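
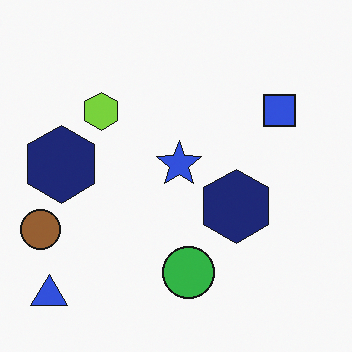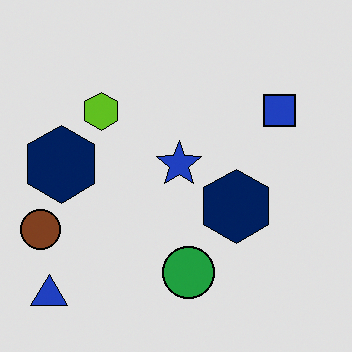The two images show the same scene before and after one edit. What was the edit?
It was posterized to a reduced palette.

Each flat color has snapped to a coarser quantized level — most visibly, the near-white background has dropped to a flat grey.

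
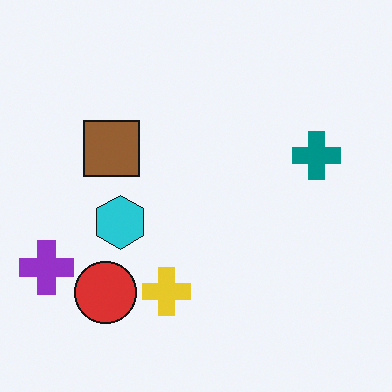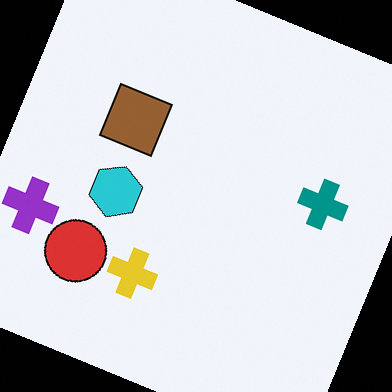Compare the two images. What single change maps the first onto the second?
Rotated clockwise by a clearly visible amount.

Every shape is tilted by the same angle and the image corners show triangular fill wedges — a whole-image rotation by a non-right angle.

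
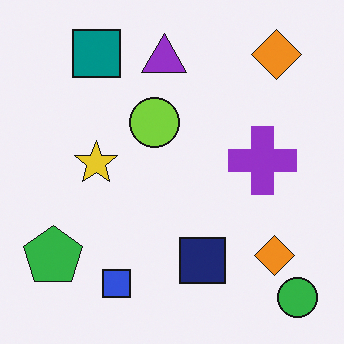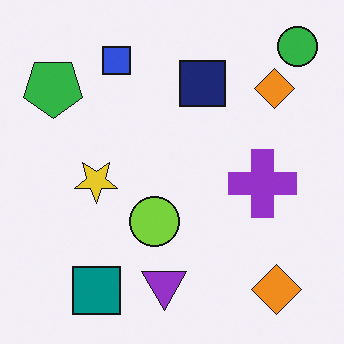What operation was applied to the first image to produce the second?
The transformation is: flipped vertically (top ↔ bottom).

The green circle is in the bottom-right of the first image and the top-right of the second — shapes on opposite sides of the horizontal midline have swapped in a mirror flip.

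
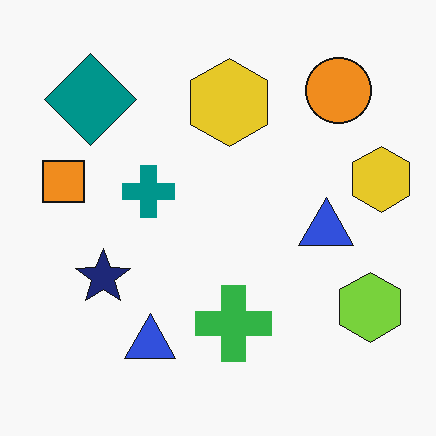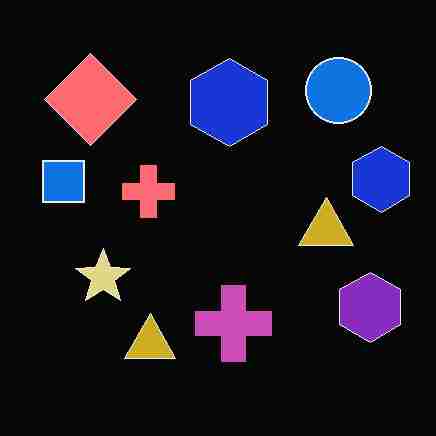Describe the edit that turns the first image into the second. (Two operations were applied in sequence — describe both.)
This is the original image degraded with heavy JPEG compression, then color-inverted (negative).

Blocky 8×8 compression artifacts appear around shape edges and the flat background shows ringing — characteristic JPEG degradation. The light background has become dark and every shape's color is its complement — a photographic negative.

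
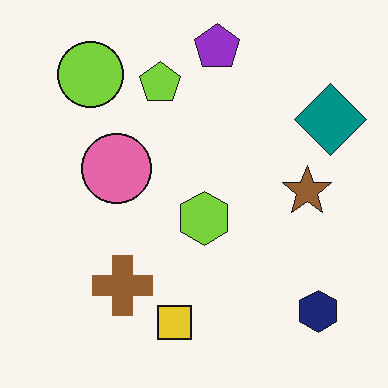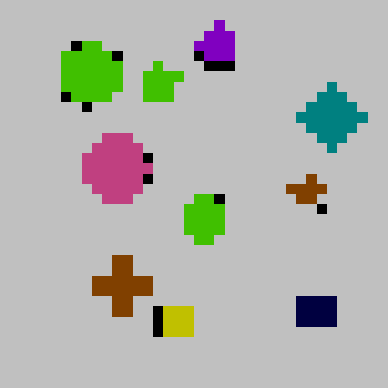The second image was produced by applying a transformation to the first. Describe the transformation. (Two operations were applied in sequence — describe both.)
The transformation is: coarsely pixelated, then aggressively posterized.

Shapes are reduced to large square blocks; fine edges and outlines are lost — a downscale-then-upscale (mosaic) effect. Each flat color has snapped to a coarser quantized level — most visibly, the near-white background has dropped to a flat grey.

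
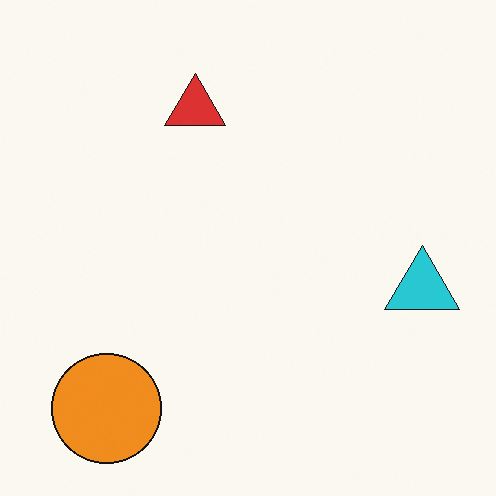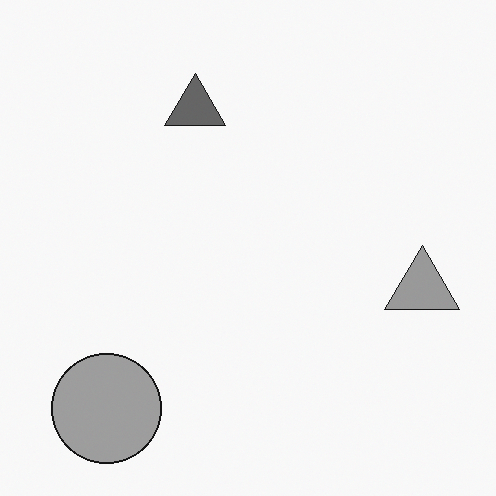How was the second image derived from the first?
It was converted to grayscale.

All color is removed — every shape is now a shade of grey.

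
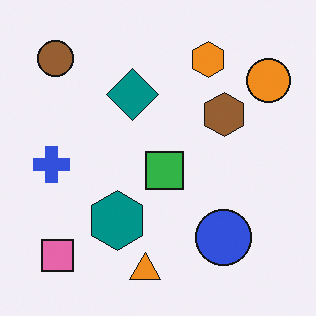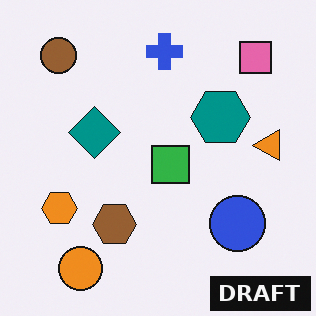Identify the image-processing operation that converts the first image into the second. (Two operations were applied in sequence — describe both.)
The image was transposed (reflected across the top-left ↔ bottom-right diagonal), then watermarked with the text "DRAFT" in the lower-right corner.

Shapes have swapped their row and column positions — what was in the top-right is now in the bottom-left — a diagonal reflection. A dark label reading "DRAFT" appears in the lower-right corner.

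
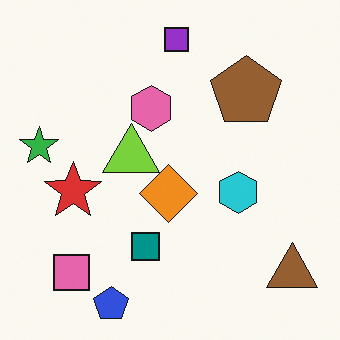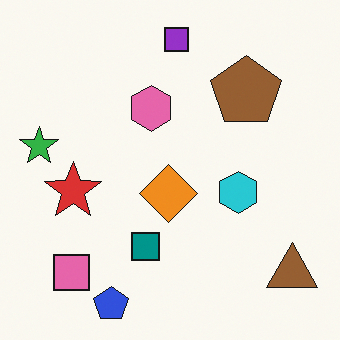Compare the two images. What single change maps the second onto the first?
The transformation is: overlaid with an additional lime triangle.

A lime triangle appears in the first image that is absent from the second.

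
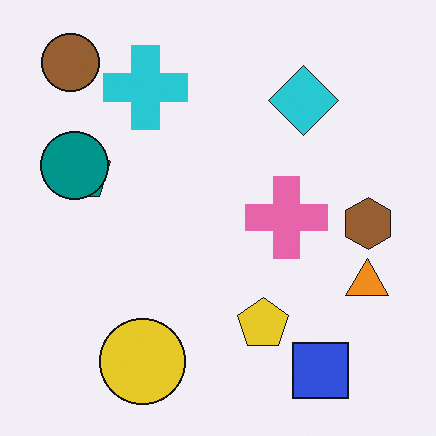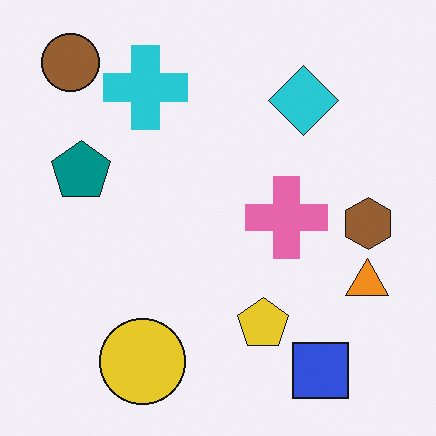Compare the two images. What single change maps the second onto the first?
It was overlaid with an additional teal circle.

A teal circle appears in the first image that is absent from the second.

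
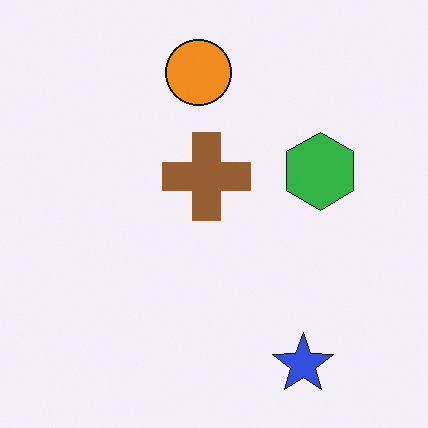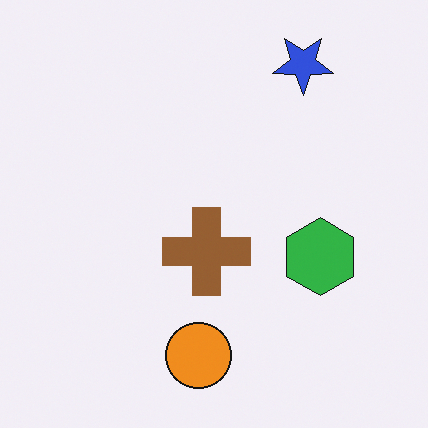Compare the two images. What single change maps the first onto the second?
Flipped vertically (top ↔ bottom).

The blue star is in the bottom-right of the first image and the top-right of the second — shapes on opposite sides of the horizontal midline have swapped in a mirror flip.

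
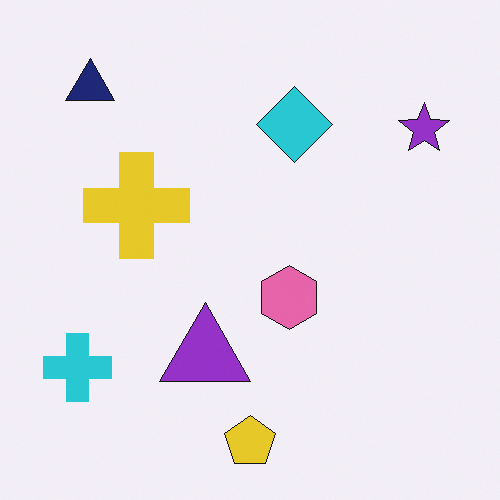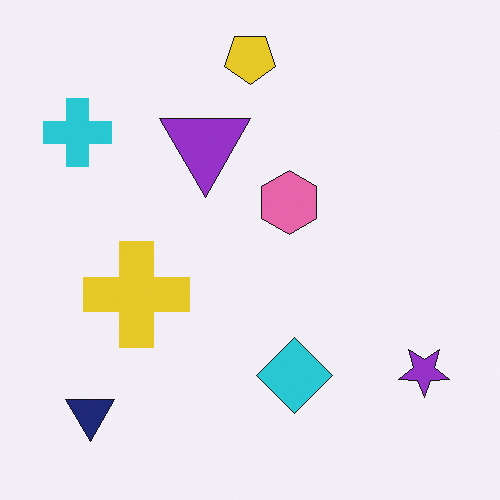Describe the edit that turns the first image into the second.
The image was flipped vertically (top ↔ bottom).

The yellow pentagon is in the bottom of the first image and the top of the second — shapes on opposite sides of the horizontal midline have swapped in a mirror flip.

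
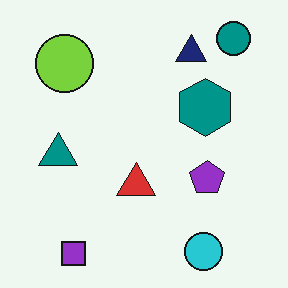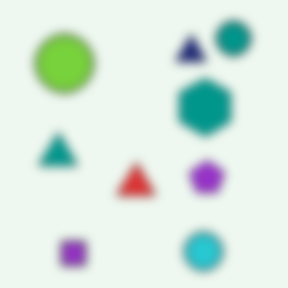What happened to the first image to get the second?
It was strongly gaussian-blurred.

Shape edges and outlines are uniformly softened across the whole image.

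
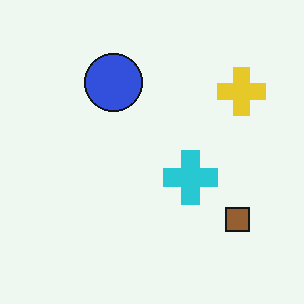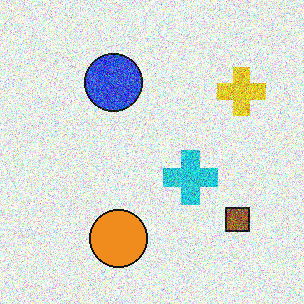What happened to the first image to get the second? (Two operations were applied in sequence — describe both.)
Degraded with a thick layer of grain, then overlaid with an additional orange circle.

Random speckle covers the whole image, including the flat background. An orange circle appears in the second image that is absent from the first.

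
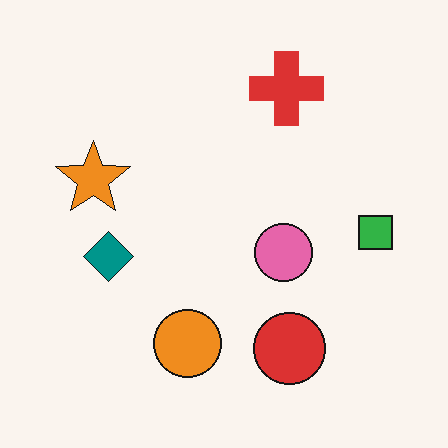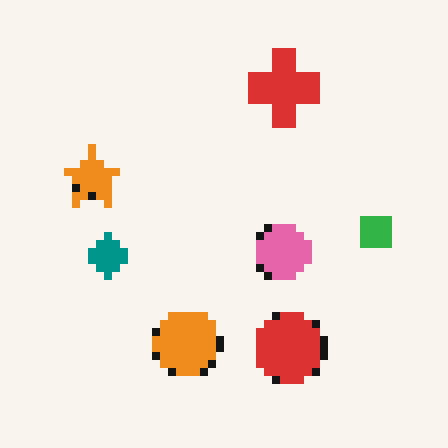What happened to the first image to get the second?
Pixelated into visible square blocks.

Shapes are reduced to large square blocks; fine edges and outlines are lost — a downscale-then-upscale (mosaic) effect.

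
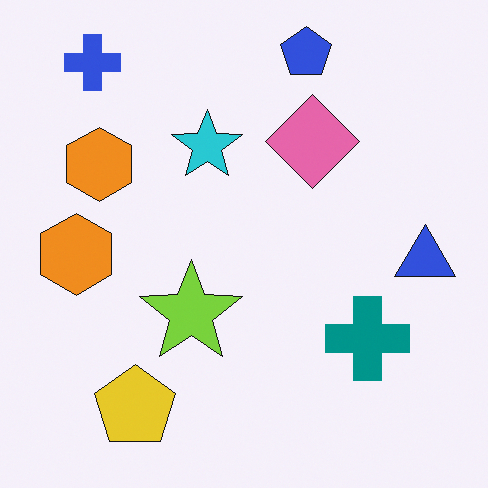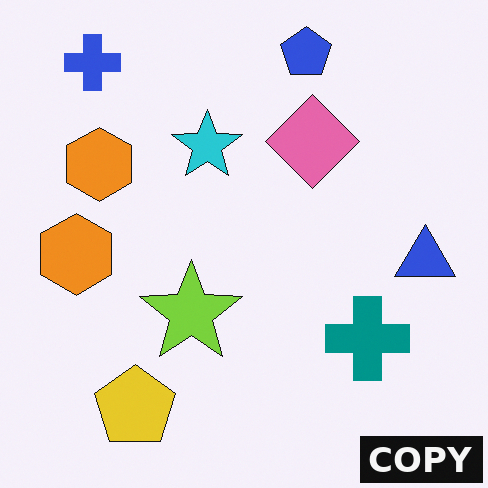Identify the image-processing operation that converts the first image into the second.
It was watermarked with the text "COPY" in the lower-right corner.

A dark label reading "COPY" appears in the lower-right corner.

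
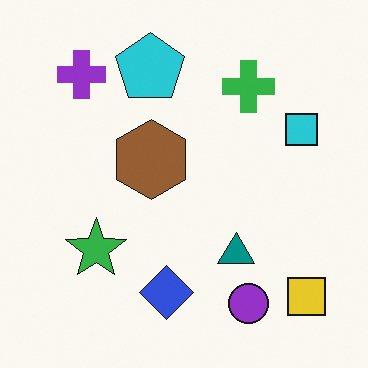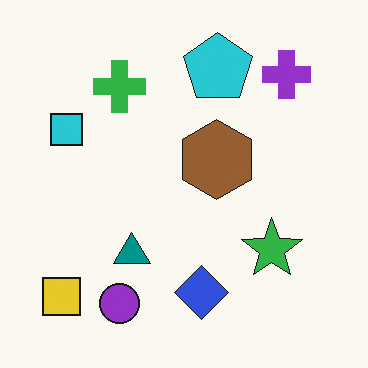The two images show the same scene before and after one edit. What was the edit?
The second image is the first flipped horizontally (left ↔ right).

The yellow square is in the bottom-right of the first image and the bottom-left of the second — shapes on opposite sides of the vertical midline have swapped in a mirror flip.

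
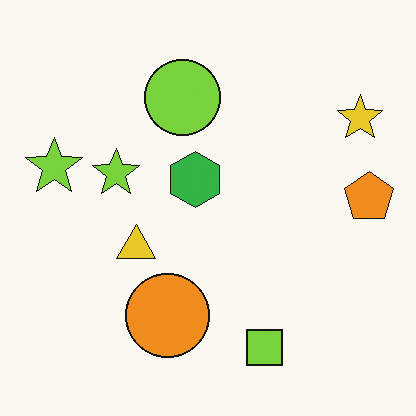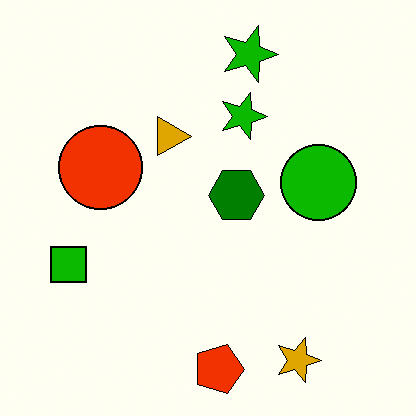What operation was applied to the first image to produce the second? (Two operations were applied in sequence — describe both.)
Rotated 90° clockwise, then given much higher contrast.

The yellow star sits in the top-right of the first image and the bottom-right of the second — consistent with a whole-image 90° clockwise rotation. Tones are pushed away from mid-grey across the whole image — a global contrast change.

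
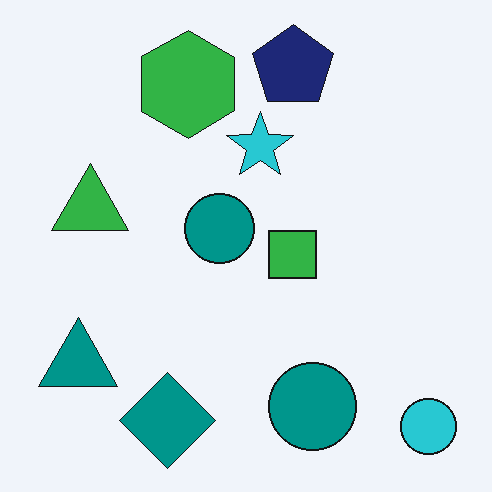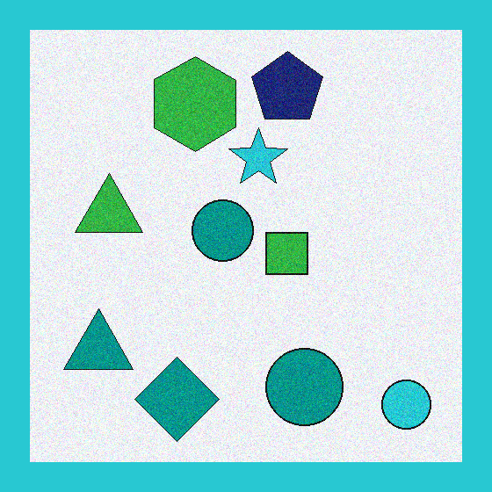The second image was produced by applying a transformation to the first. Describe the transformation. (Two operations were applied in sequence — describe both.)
The second image is the first degraded with moderate additive noise, then framed with a cyan border.

Random speckle covers the whole image, including the flat background. A solid cyan frame runs around the edge of the second image, with the content slightly shrunk inside it.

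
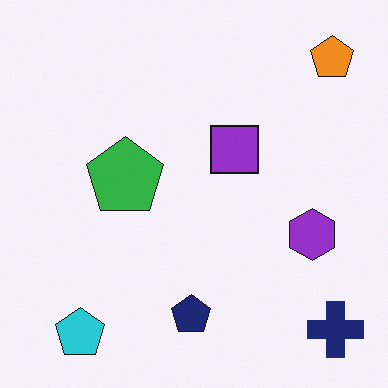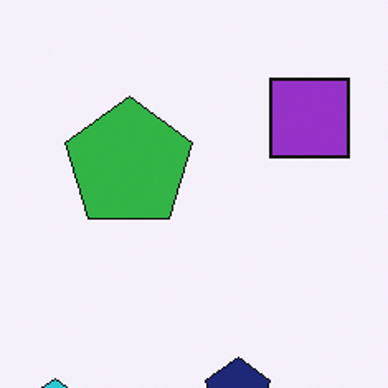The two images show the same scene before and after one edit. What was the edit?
The image was cropped to a noticeably smaller region and rescaled.

The visible shapes are larger and the field of view is narrower; shapes near the original edges may be partly or wholly outside the frame — a crop-and-rescale.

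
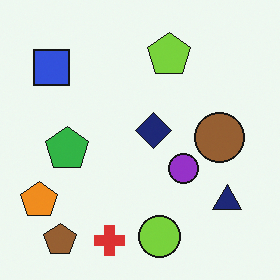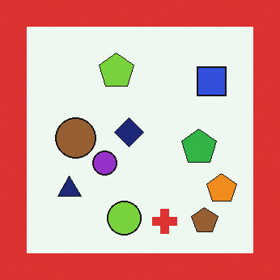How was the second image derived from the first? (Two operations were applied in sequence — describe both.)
The transformation is: flipped horizontally (left ↔ right), then framed with a red border.

The orange pentagon is in the bottom-left of the first image and the bottom-right of the second — shapes on opposite sides of the vertical midline have swapped in a mirror flip. A solid red frame runs around the edge of the second image, with the content slightly shrunk inside it.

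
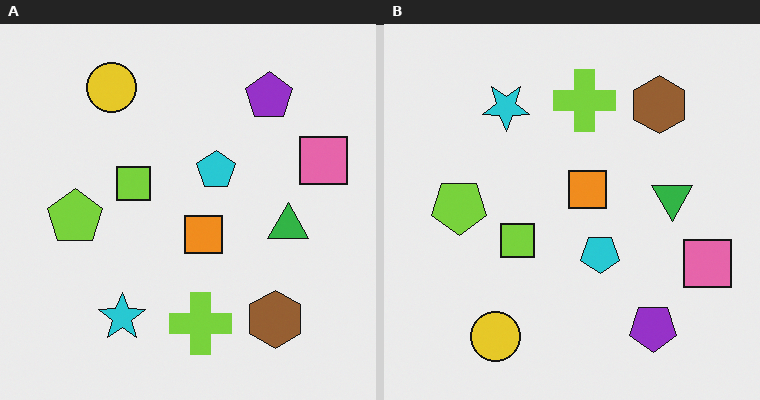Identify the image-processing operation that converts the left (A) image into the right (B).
The transformation is: flipped vertically (top ↔ bottom).

The yellow circle is in the top-left of the left (A) image and the bottom-left of the right (B) — shapes on opposite sides of the horizontal midline have swapped in a mirror flip.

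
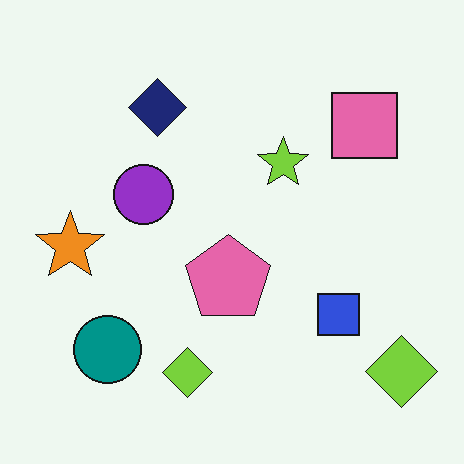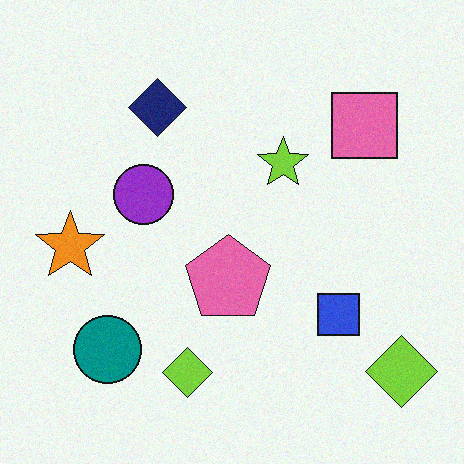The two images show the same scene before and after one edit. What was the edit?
Degraded with a light layer of grain.

Random speckle covers the whole image, including the flat background.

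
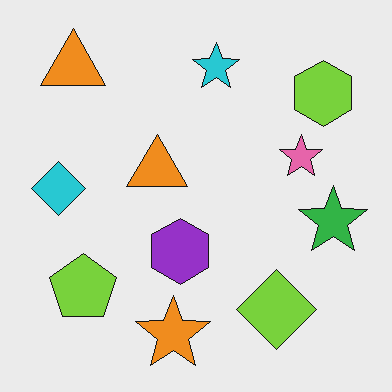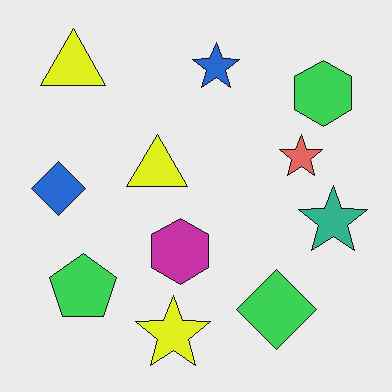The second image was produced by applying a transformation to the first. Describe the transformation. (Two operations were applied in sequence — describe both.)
Hue-shifted slightly, then given moderate JPEG compression.

Every shape's color has rotated by the same amount around the hue wheel — a uniform hue shift. Blocky 8×8 compression artifacts appear around shape edges and the flat background shows ringing — characteristic JPEG degradation.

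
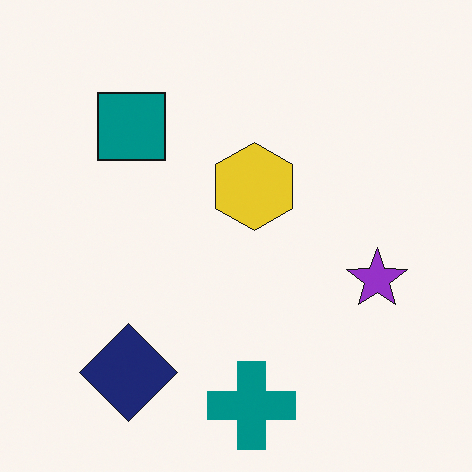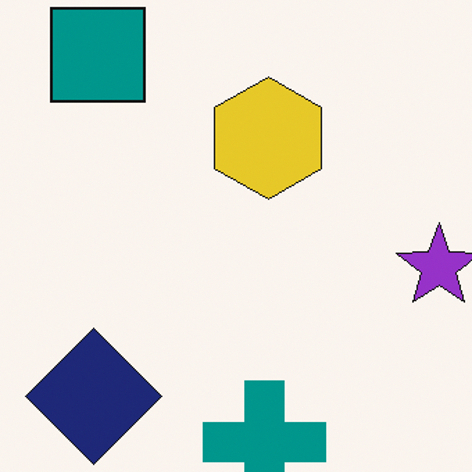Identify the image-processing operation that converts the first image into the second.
The second image is the first cropped to a modestly smaller region and rescaled.

The visible shapes are larger and the field of view is narrower; shapes near the original edges may be partly or wholly outside the frame — a crop-and-rescale.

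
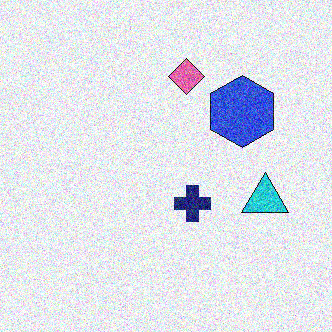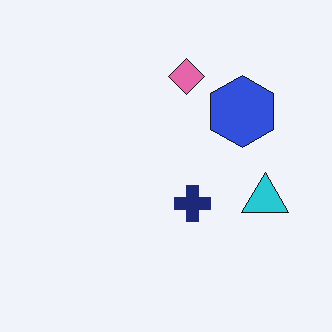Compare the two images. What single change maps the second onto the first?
The first image is the second degraded with a thick layer of grain.

Random speckle covers the whole image, including the flat background.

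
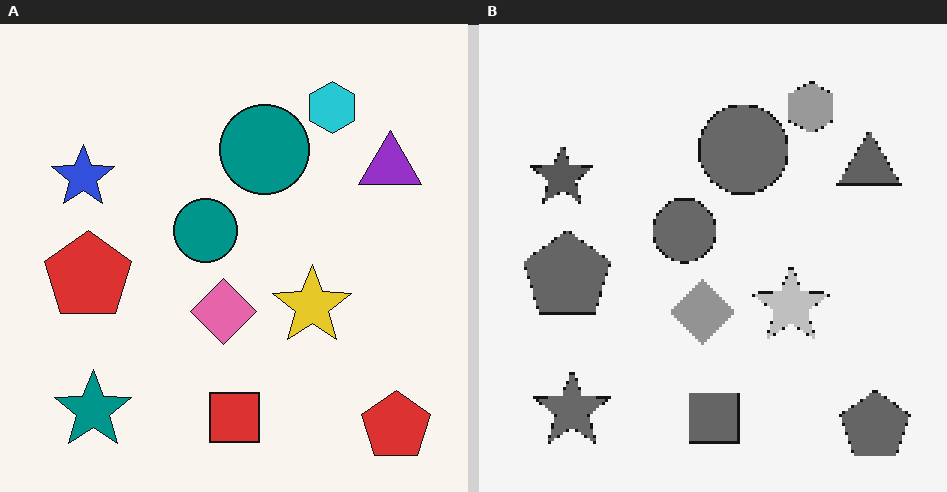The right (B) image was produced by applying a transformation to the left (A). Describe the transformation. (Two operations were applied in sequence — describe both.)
This is the original image converted to grayscale, then mildly pixelated.

All color is removed — every shape is now a shade of grey. Shapes are reduced to large square blocks; fine edges and outlines are lost — a downscale-then-upscale (mosaic) effect.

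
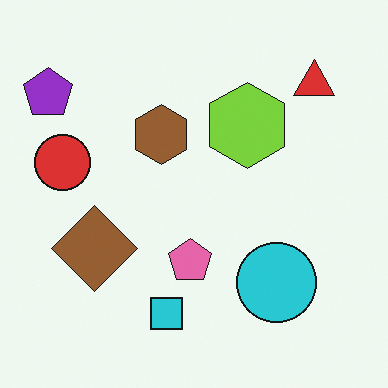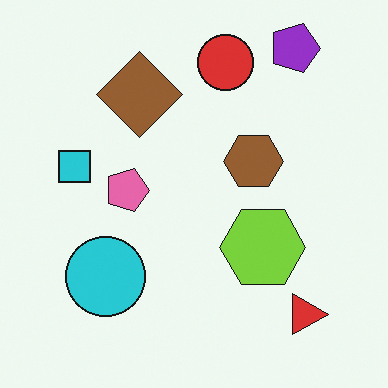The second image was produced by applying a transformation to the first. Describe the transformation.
The transformation is: rotated 90° clockwise.

The purple pentagon sits in the top-left of the first image and the top-right of the second — consistent with a whole-image 90° clockwise rotation.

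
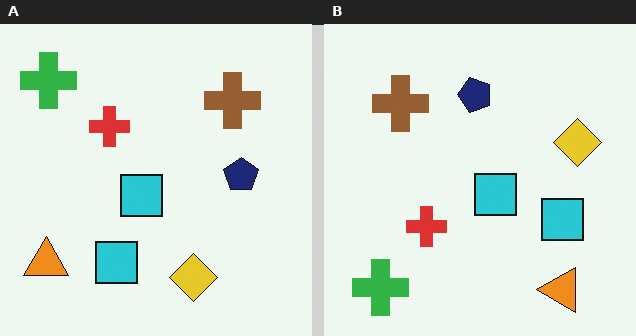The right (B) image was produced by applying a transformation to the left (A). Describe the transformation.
The image was rotated 90° counter-clockwise.

The green cross sits in the top-left of the left (A) image and the bottom-left of the right (B) — consistent with a whole-image 90° counter-clockwise rotation.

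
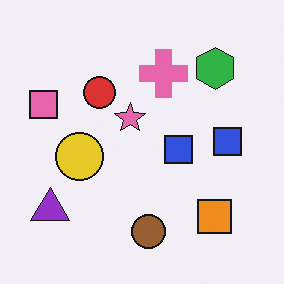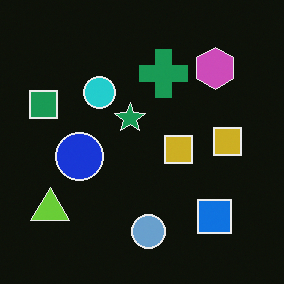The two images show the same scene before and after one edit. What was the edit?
The image was color-inverted (negative).

The light background has become dark and every shape's color is its complement — a photographic negative.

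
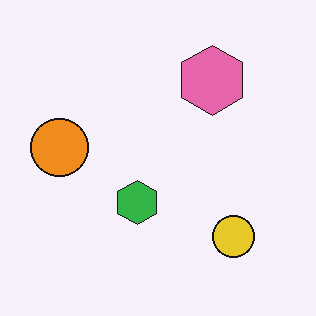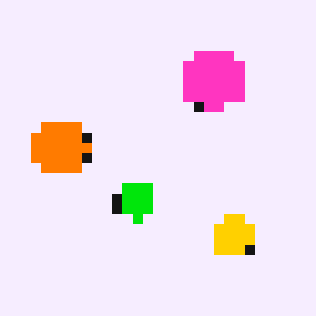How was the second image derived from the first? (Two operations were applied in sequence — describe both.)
The image was made much more vivid (saturation change), then coarsely pixelated.

All colors are more vivid — a global saturation change. Shapes are reduced to large square blocks; fine edges and outlines are lost — a downscale-then-upscale (mosaic) effect.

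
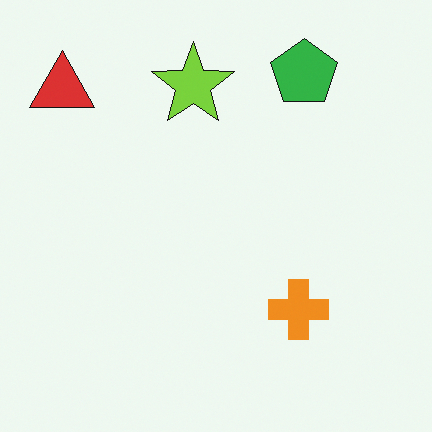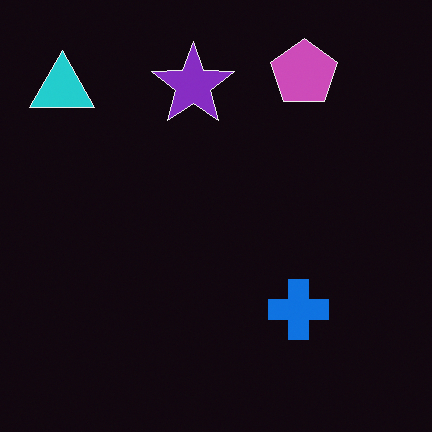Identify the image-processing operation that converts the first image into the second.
The second image is the first color-inverted (negative).

The light background has become dark and every shape's color is its complement — a photographic negative.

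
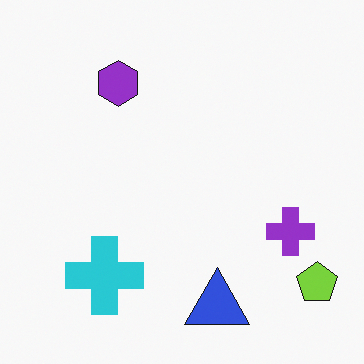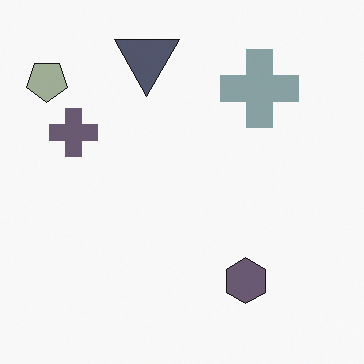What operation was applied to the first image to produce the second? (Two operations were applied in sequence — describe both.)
This is the original image rotated 180°, then heavily desaturated.

The lime pentagon sits in the bottom-right of the first image and the top-left of the second — consistent with a whole-image 180° rotation. All colors are more muted and greyish — a global saturation change.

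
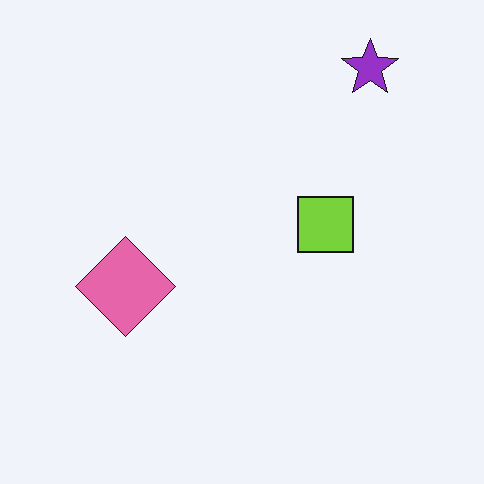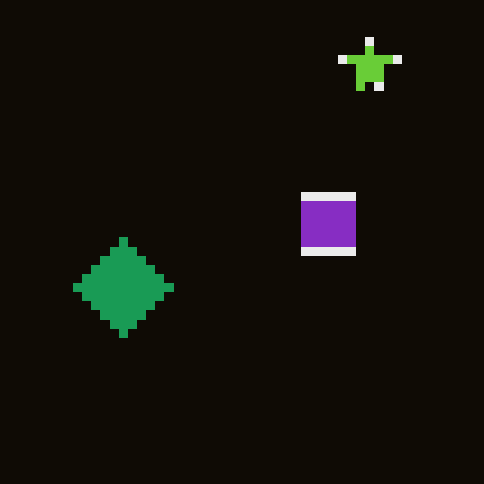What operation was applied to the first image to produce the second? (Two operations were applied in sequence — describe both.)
It was color-inverted (negative), then heavily pixelated into large blocks.

The light background has become dark and every shape's color is its complement — a photographic negative. Shapes are reduced to large square blocks; fine edges and outlines are lost — a downscale-then-upscale (mosaic) effect.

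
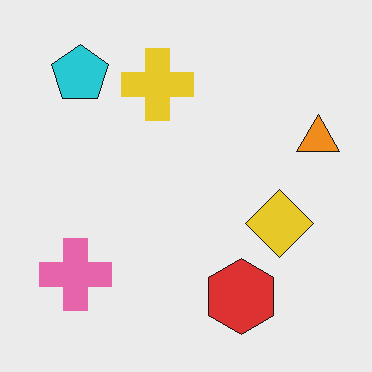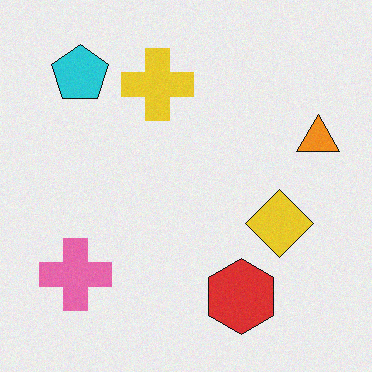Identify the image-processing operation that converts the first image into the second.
This is the original image degraded with light additive noise.

Random speckle covers the whole image, including the flat background.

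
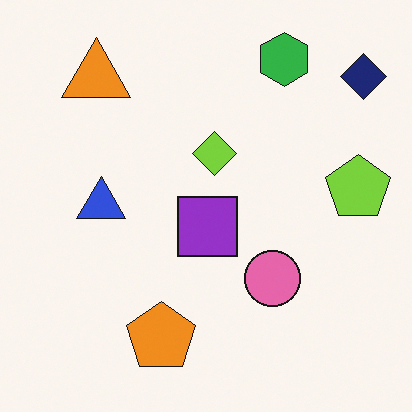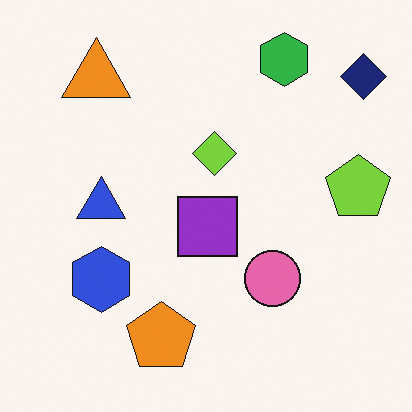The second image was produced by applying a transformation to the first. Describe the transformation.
The image was overlaid with an additional blue hexagon.

A blue hexagon appears in the second image that is absent from the first.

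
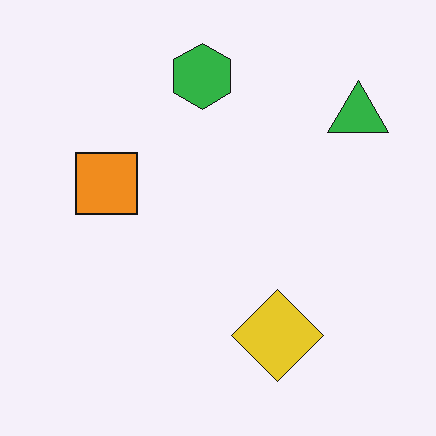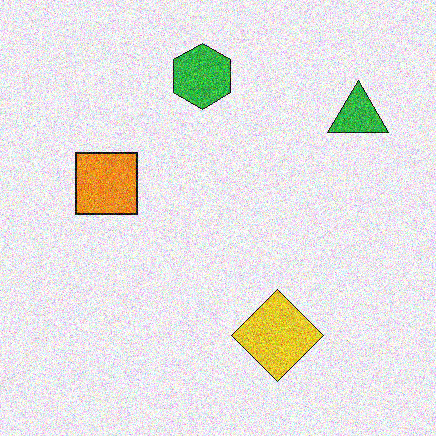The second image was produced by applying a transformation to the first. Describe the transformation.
The transformation is: degraded with heavy additive noise.

Random speckle covers the whole image, including the flat background.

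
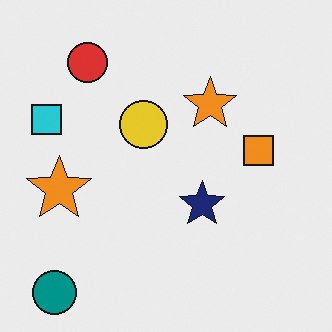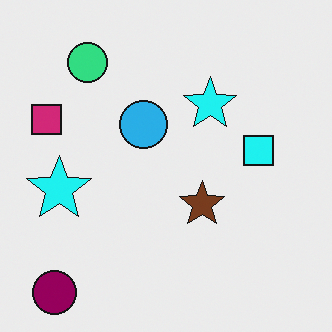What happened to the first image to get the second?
The transformation is: hue-shifted by a moderate amount.

Every shape's color has rotated by the same amount around the hue wheel — a uniform hue shift.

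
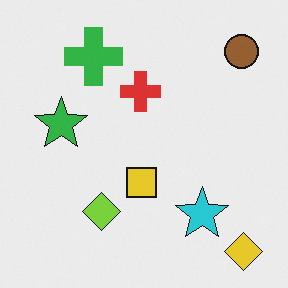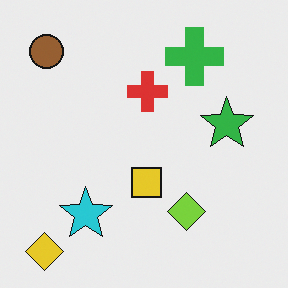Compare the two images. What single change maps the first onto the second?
It was flipped horizontally (left ↔ right).

The yellow diamond is in the bottom-right of the first image and the bottom-left of the second — shapes on opposite sides of the vertical midline have swapped in a mirror flip.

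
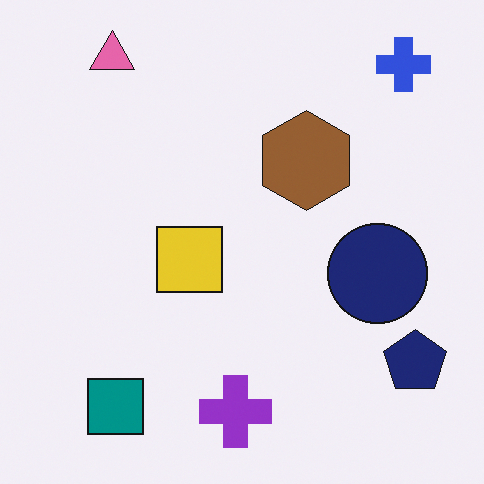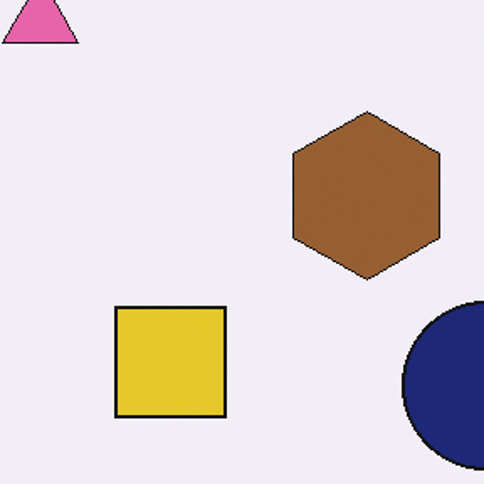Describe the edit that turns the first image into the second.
The second image is the first cropped to a noticeably smaller region and rescaled.

The visible shapes are larger and the field of view is narrower; shapes near the original edges may be partly or wholly outside the frame — a crop-and-rescale.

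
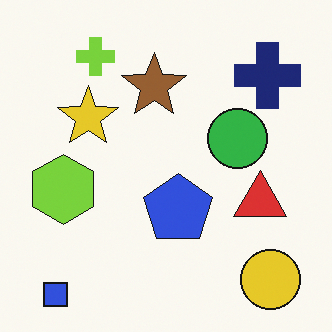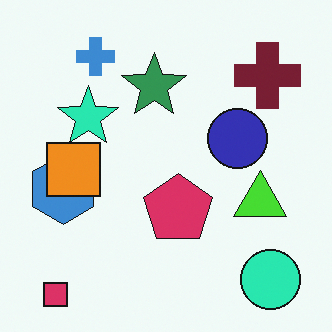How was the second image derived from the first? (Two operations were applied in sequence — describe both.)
The transformation is: hue-shifted through roughly a third of the color wheel, then overlaid with an additional orange square.

Every shape's color has rotated by the same amount around the hue wheel — a uniform hue shift. An orange square appears in the second image that is absent from the first.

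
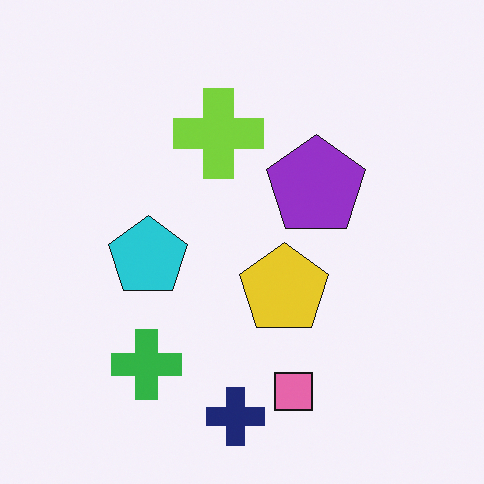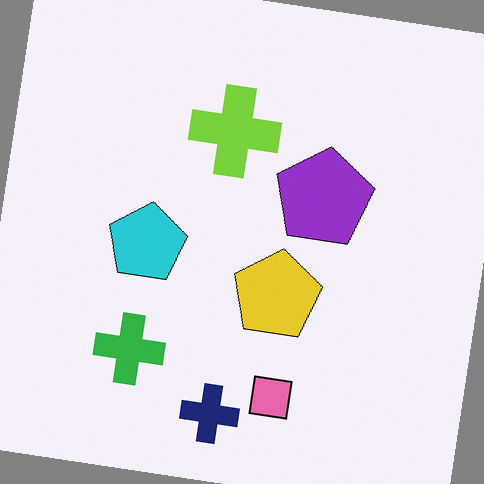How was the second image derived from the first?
It was rotated clockwise by a few degrees.

Every shape is tilted by the same angle and the image corners show triangular fill wedges — a whole-image rotation by a non-right angle.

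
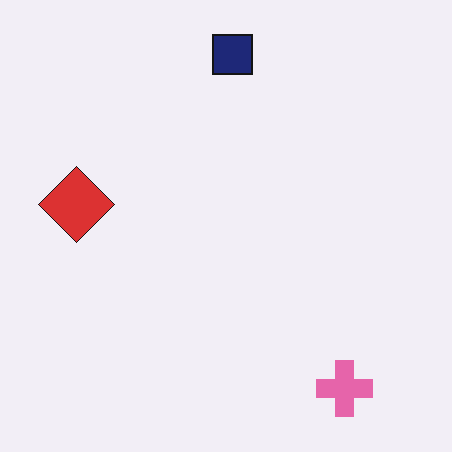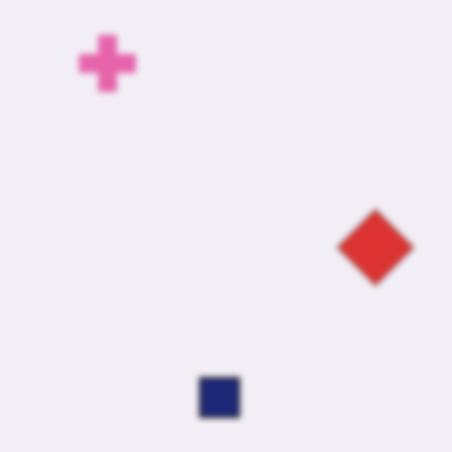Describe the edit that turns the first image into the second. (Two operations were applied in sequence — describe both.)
The transformation is: rotated 180°, then moderately blurred.

The pink cross sits in the bottom-right of the first image and the top-left of the second — consistent with a whole-image 180° rotation. Shape edges and outlines are uniformly softened across the whole image.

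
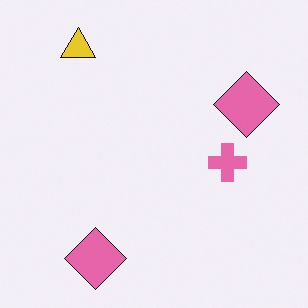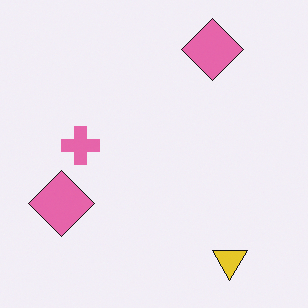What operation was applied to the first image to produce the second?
It was rotated 180°.

The yellow triangle sits in the top-left of the first image and the bottom-right of the second — consistent with a whole-image 180° rotation.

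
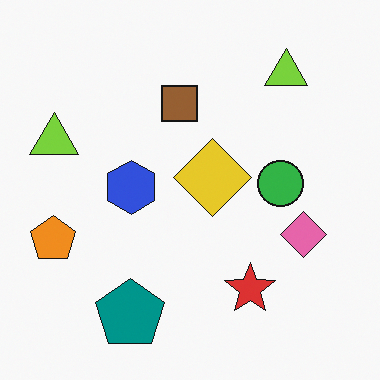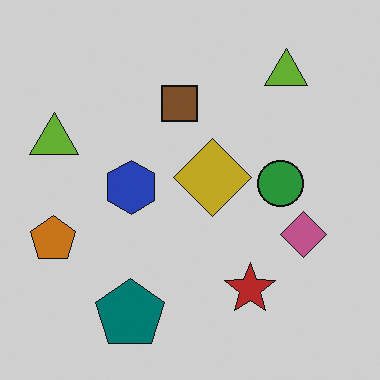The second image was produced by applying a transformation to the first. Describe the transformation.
The transformation is: darkened a little.

Every pixel — background and shapes alike — is uniformly darkened.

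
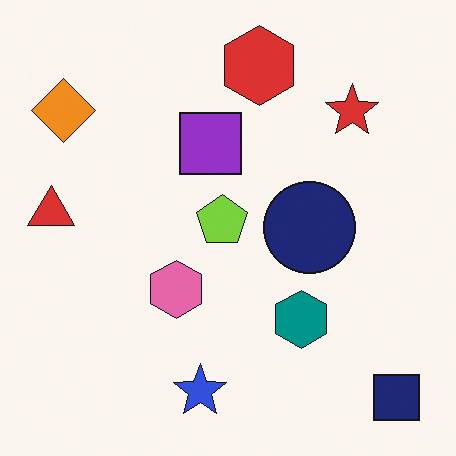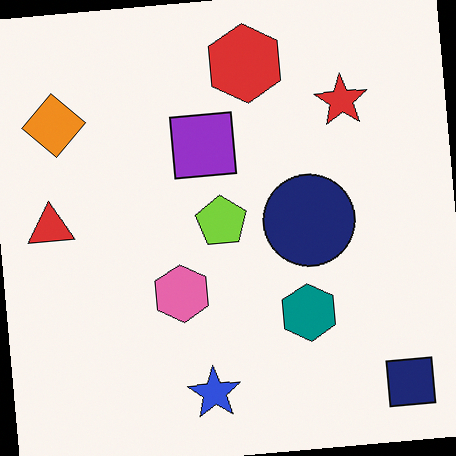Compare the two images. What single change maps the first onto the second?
The transformation is: rotated counter-clockwise by a slight angle.

Every shape is tilted by the same angle and the image corners show triangular fill wedges — a whole-image rotation by a non-right angle.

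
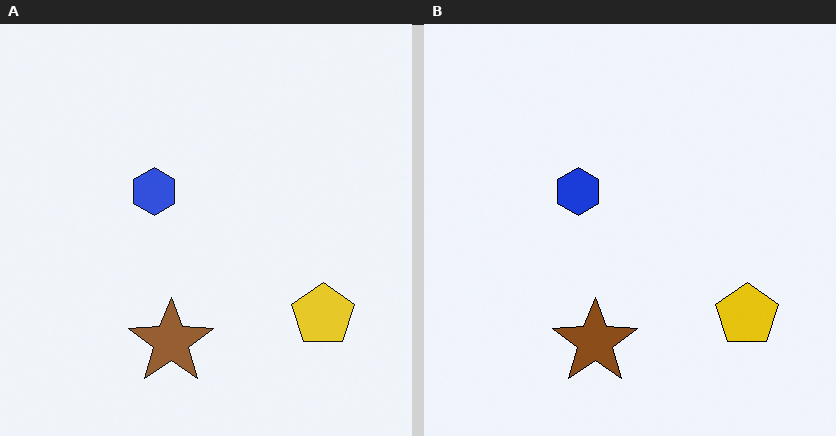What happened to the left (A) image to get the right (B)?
It was given slightly increased contrast.

Tones are pushed away from mid-grey across the whole image — a global contrast change.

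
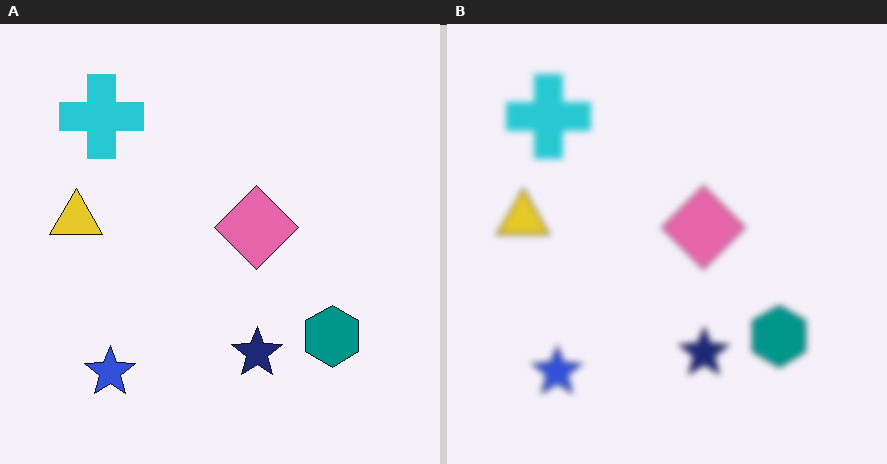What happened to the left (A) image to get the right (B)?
The image was moderately blurred.

Shape edges and outlines are uniformly softened across the whole image.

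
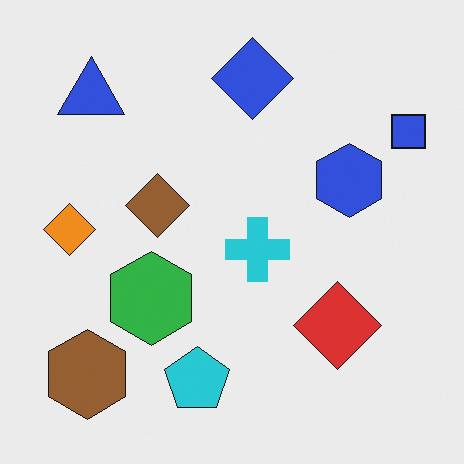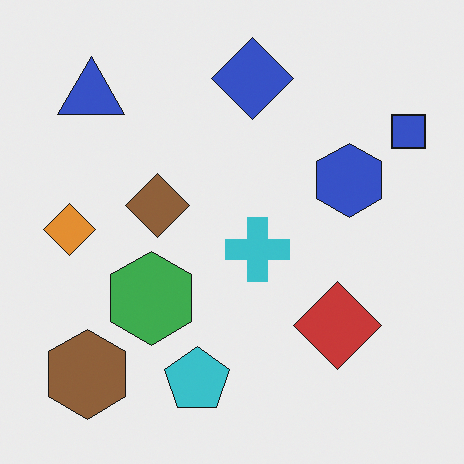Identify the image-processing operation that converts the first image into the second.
The second image is the first slightly desaturated.

All colors are more muted and greyish — a global saturation change.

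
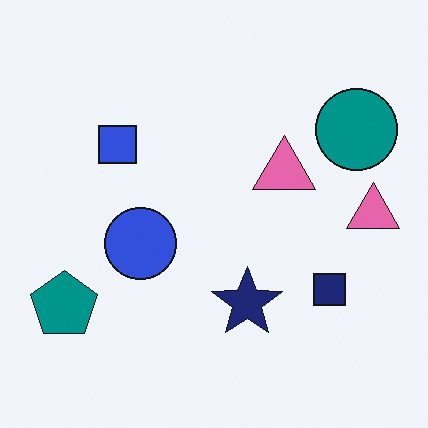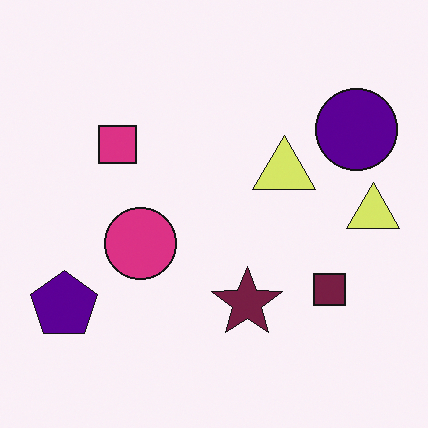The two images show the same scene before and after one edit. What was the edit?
The image was hue-shifted by a moderate amount.

Every shape's color has rotated by the same amount around the hue wheel — a uniform hue shift.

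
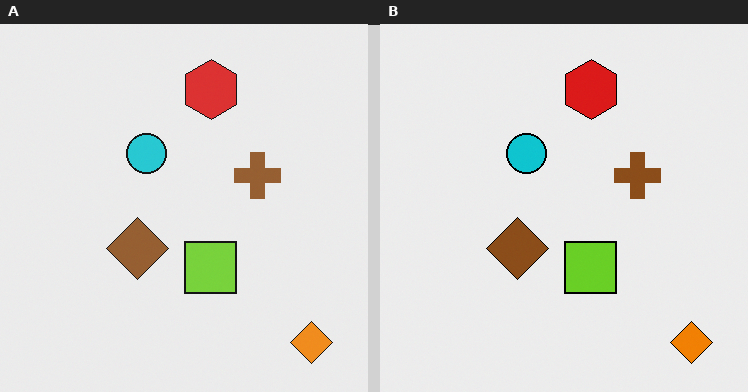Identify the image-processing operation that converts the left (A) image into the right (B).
It was given slightly increased contrast.

Tones are pushed away from mid-grey across the whole image — a global contrast change.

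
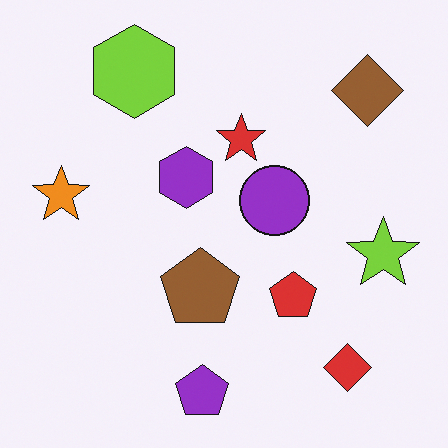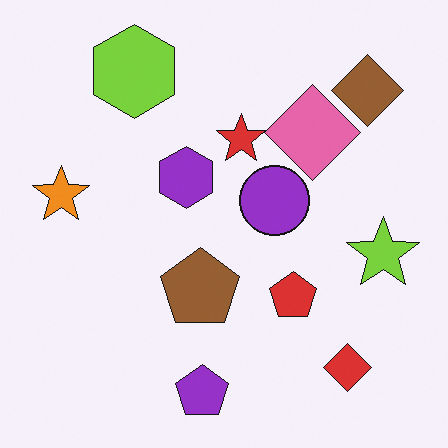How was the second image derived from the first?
This is the original image overlaid with an additional pink diamond.

A pink diamond appears in the second image that is absent from the first.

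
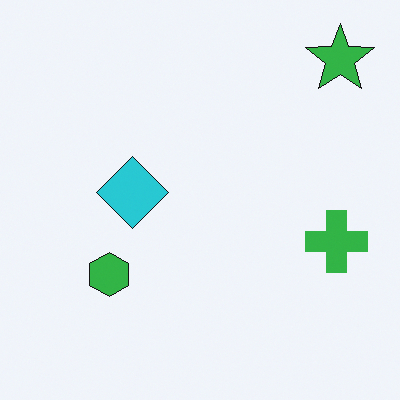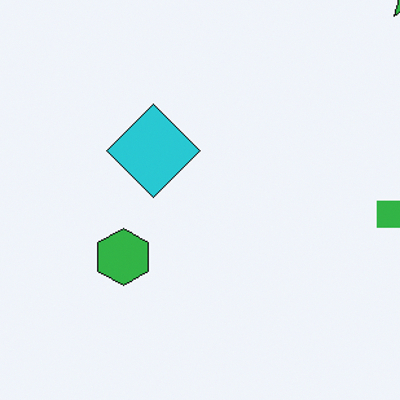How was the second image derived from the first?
The transformation is: cropped slightly and scaled back up.

The visible shapes are larger and the field of view is narrower; shapes near the original edges may be partly or wholly outside the frame — a crop-and-rescale.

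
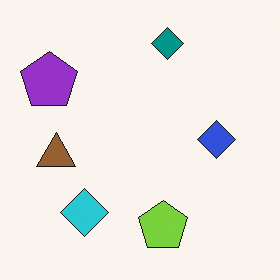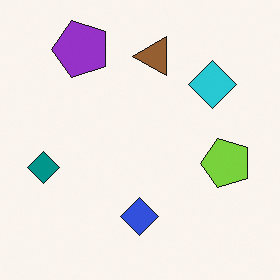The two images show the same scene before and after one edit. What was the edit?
This is the original image transposed (reflected across the top-left ↔ bottom-right diagonal).

Shapes have swapped their row and column positions — what was in the top-right is now in the bottom-left — a diagonal reflection.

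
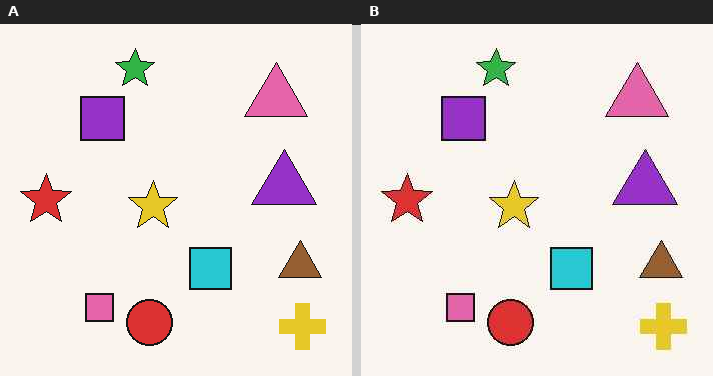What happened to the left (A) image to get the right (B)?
The image was given moderate JPEG compression.

Blocky 8×8 compression artifacts appear around shape edges and the flat background shows ringing — characteristic JPEG degradation.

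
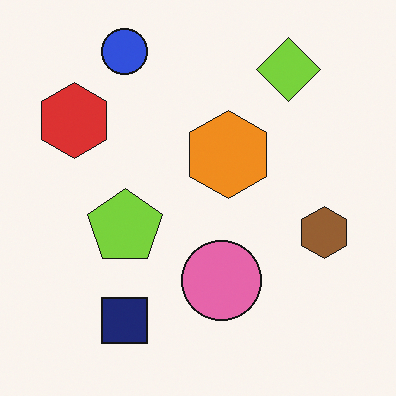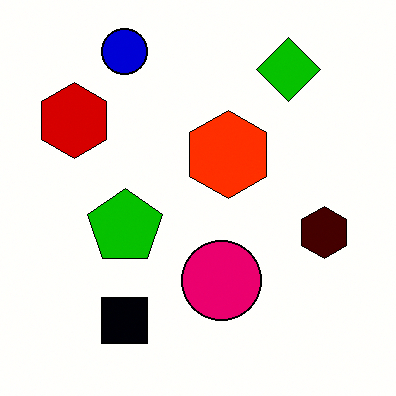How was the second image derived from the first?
The image was boosted in contrast.

Tones are pushed away from mid-grey across the whole image — a global contrast change.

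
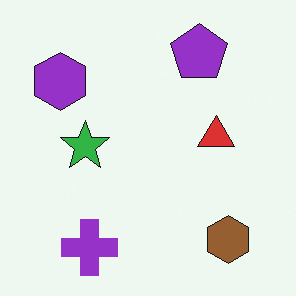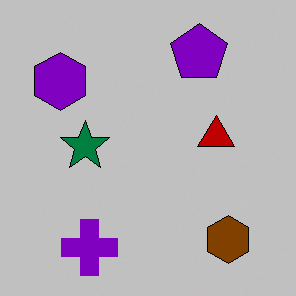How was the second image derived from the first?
This is the original image aggressively posterized.

Each flat color has snapped to a coarser quantized level — most visibly, the near-white background has dropped to a flat grey.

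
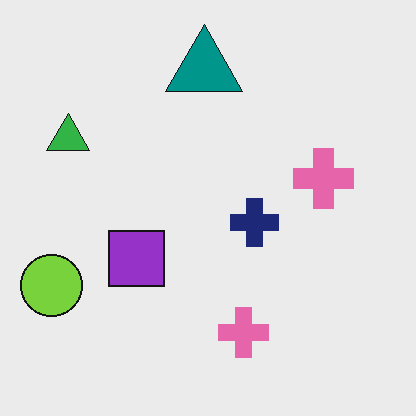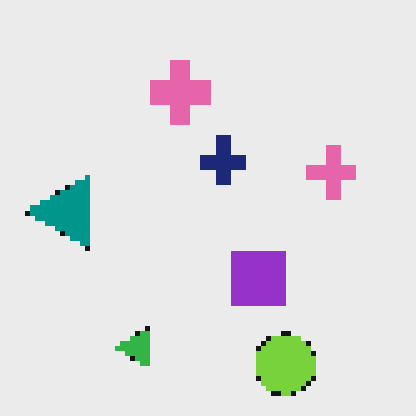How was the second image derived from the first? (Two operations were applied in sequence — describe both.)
The image was rotated 90° counter-clockwise, then mildly pixelated.

The lime circle sits in the bottom-left of the first image and the bottom-right of the second — consistent with a whole-image 90° counter-clockwise rotation. Shapes are reduced to large square blocks; fine edges and outlines are lost — a downscale-then-upscale (mosaic) effect.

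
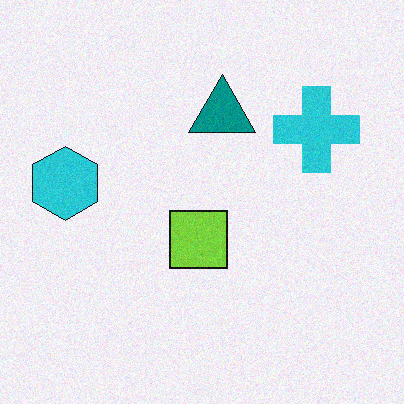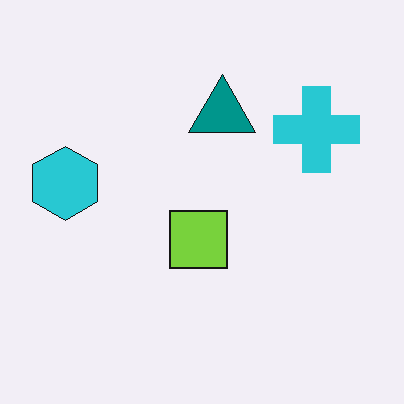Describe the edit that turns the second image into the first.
The image was degraded with subtle gaussian noise.

Random speckle covers the whole image, including the flat background.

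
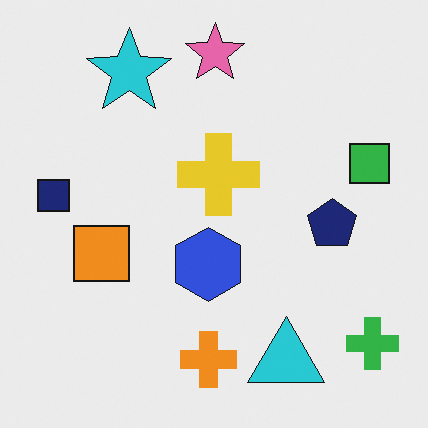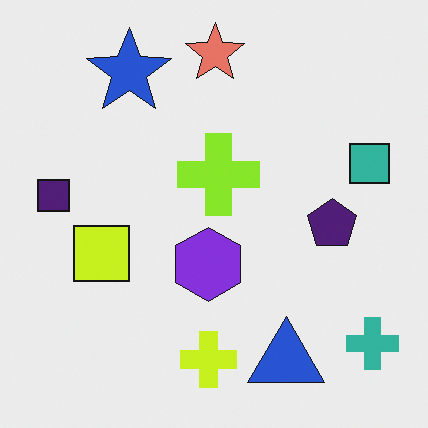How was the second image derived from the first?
Hue-shifted slightly.

Every shape's color has rotated by the same amount around the hue wheel — a uniform hue shift.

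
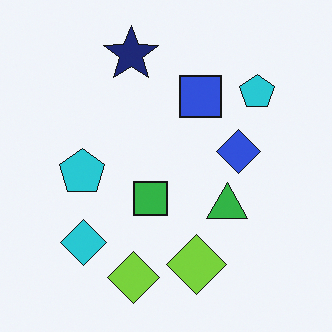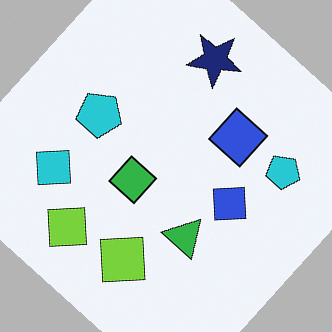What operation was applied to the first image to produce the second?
Rotated clockwise by a large amount — several tens of degrees.

Every shape is tilted by the same angle and the image corners show triangular fill wedges — a whole-image rotation by a non-right angle.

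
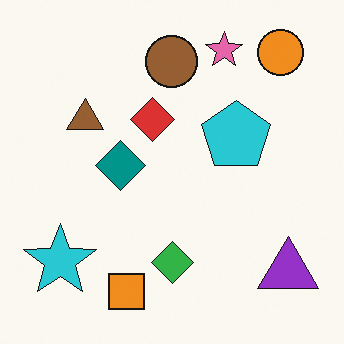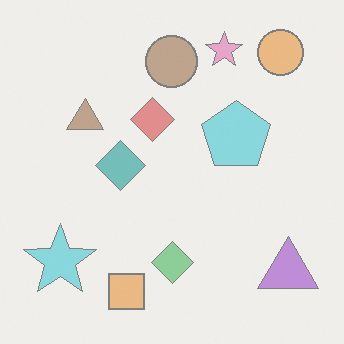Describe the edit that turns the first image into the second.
It was given much lower contrast.

Tones are pushed toward mid-grey across the whole image — a global contrast change.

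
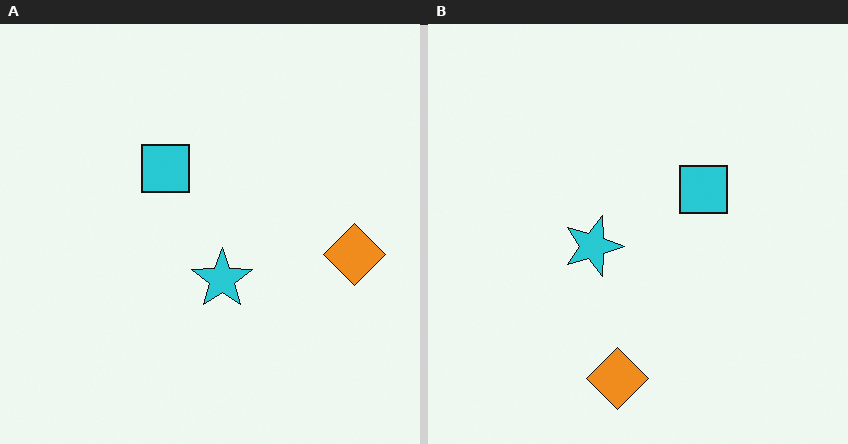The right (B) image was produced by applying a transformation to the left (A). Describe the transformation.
This is the original image rotated 90° clockwise.

The orange diamond sits in the right of the left (A) image and the bottom of the right (B) — consistent with a whole-image 90° clockwise rotation.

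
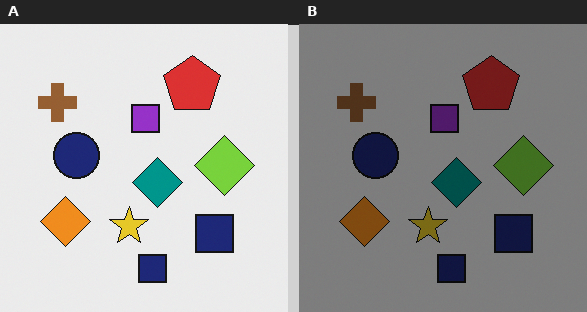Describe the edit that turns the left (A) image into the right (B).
The right (B) image is the left (A) darkened a lot.

Every pixel — background and shapes alike — is uniformly darkened.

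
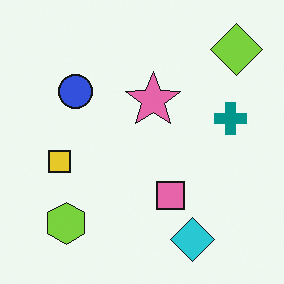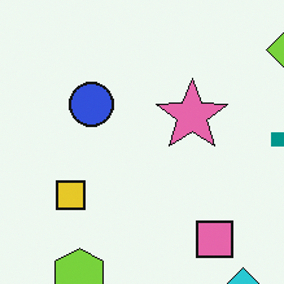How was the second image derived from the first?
This is the original image cropped to a modestly smaller region and rescaled.

The visible shapes are larger and the field of view is narrower; shapes near the original edges may be partly or wholly outside the frame — a crop-and-rescale.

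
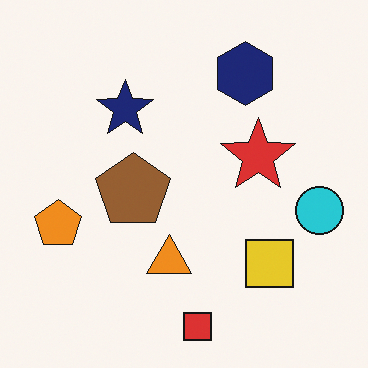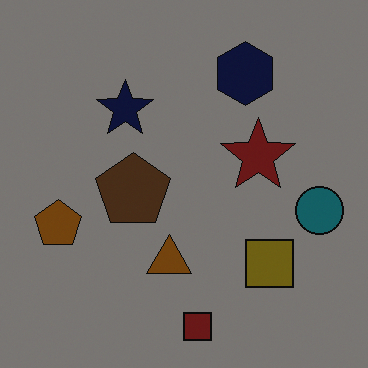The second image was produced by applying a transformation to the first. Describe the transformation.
The second image is the first noticeably darkened.

Every pixel — background and shapes alike — is uniformly darkened.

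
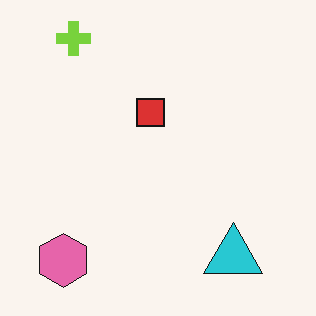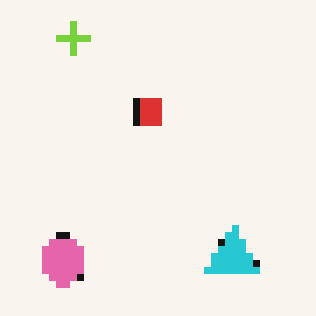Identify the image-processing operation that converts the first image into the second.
The transformation is: moderately pixelated.

Shapes are reduced to large square blocks; fine edges and outlines are lost — a downscale-then-upscale (mosaic) effect.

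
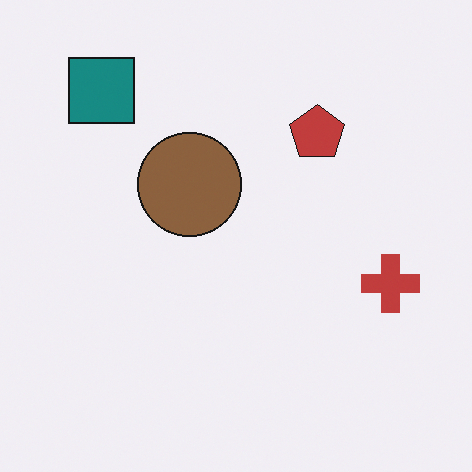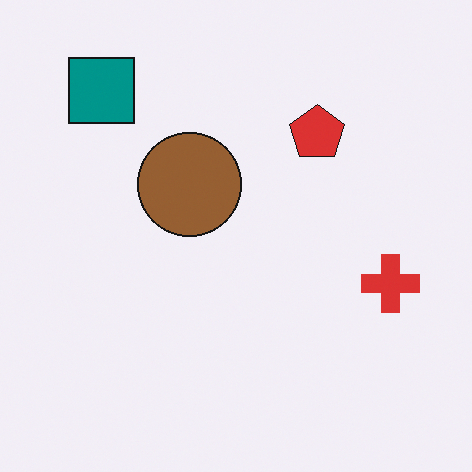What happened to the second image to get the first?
This is the original image slightly desaturated.

All colors are more muted and greyish — a global saturation change.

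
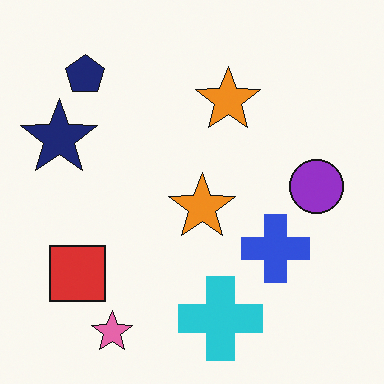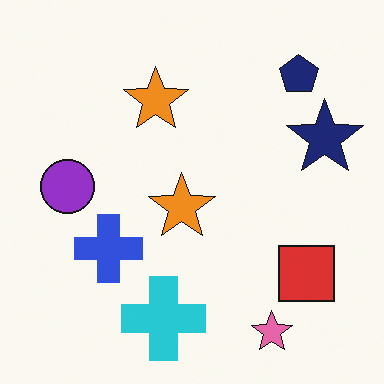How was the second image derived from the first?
Flipped horizontally (left ↔ right).

The navy star is in the left of the first image and the right of the second — shapes on opposite sides of the vertical midline have swapped in a mirror flip.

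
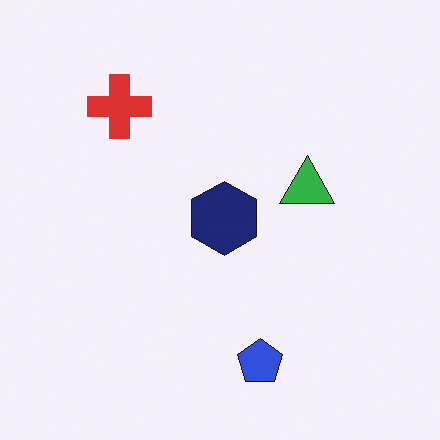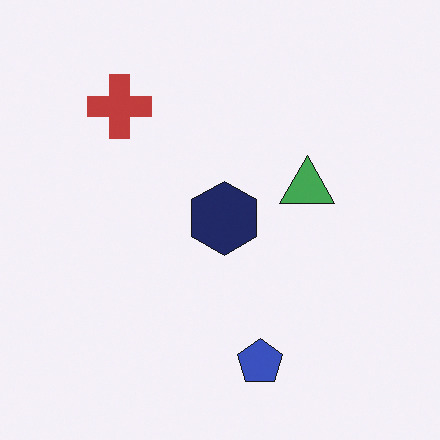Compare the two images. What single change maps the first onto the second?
It was slightly desaturated.

All colors are more muted and greyish — a global saturation change.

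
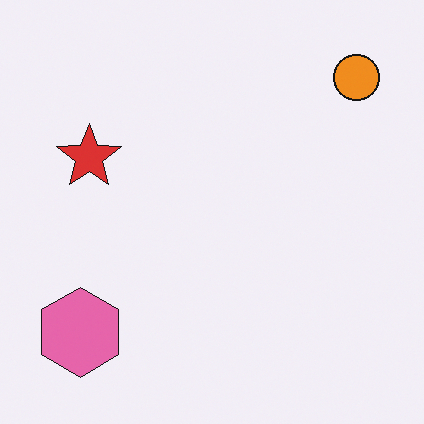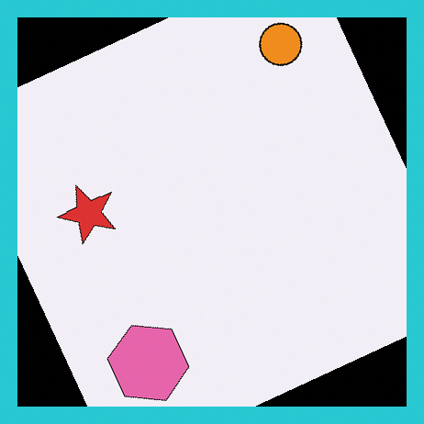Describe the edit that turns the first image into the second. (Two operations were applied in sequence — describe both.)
Rotated counter-clockwise by a moderate amount, then framed with a cyan border.

Every shape is tilted by the same angle and the image corners show triangular fill wedges — a whole-image rotation by a non-right angle. A solid cyan frame runs around the edge of the second image, with the content slightly shrunk inside it.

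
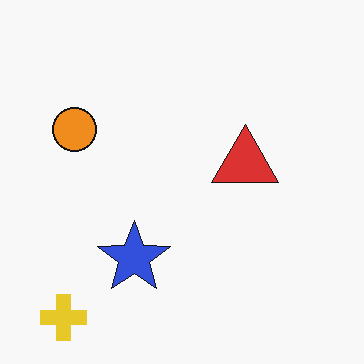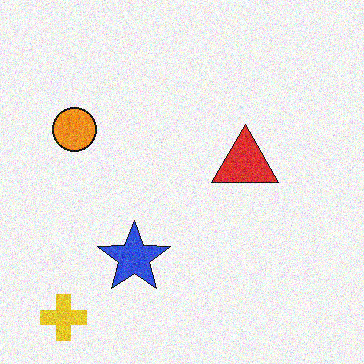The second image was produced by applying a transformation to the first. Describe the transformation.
The second image is the first degraded with visible gaussian noise.

Random speckle covers the whole image, including the flat background.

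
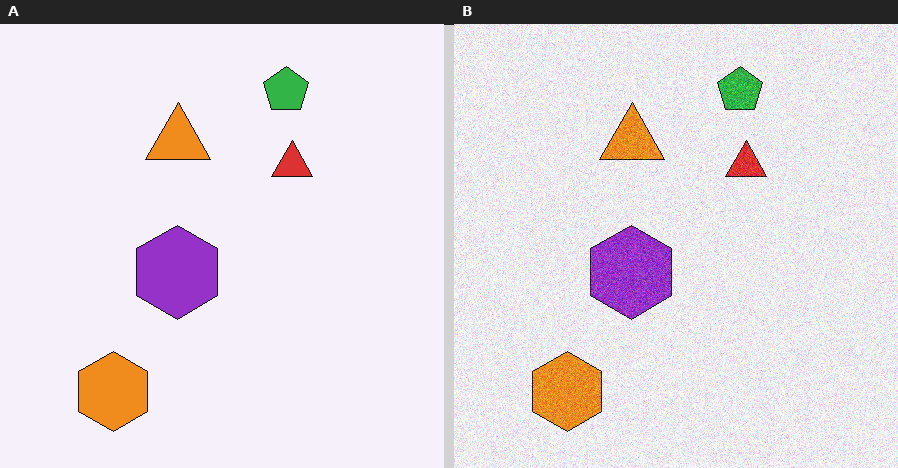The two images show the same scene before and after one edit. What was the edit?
Degraded with moderate additive noise.

Random speckle covers the whole image, including the flat background.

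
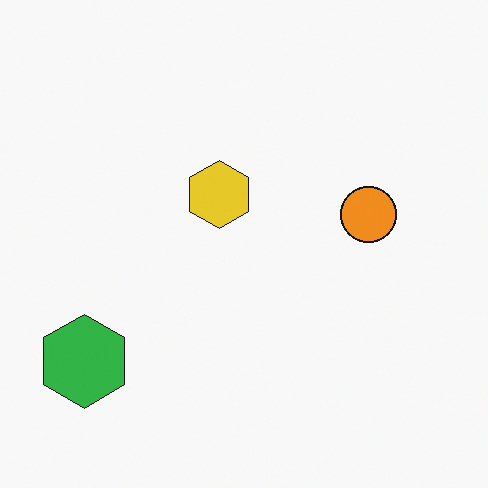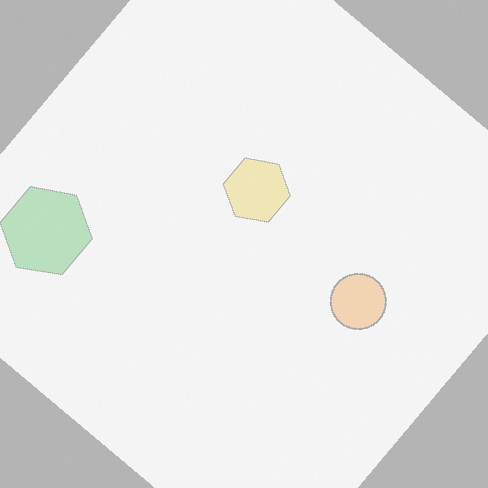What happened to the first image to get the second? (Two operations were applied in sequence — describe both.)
This is the original image washed out (contrast reduced), then rotated clockwise by a large amount — several tens of degrees.

Tones are pushed toward mid-grey across the whole image — a global contrast change. Every shape is tilted by the same angle and the image corners show triangular fill wedges — a whole-image rotation by a non-right angle.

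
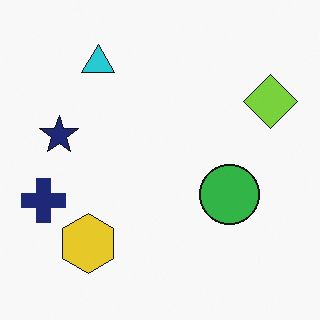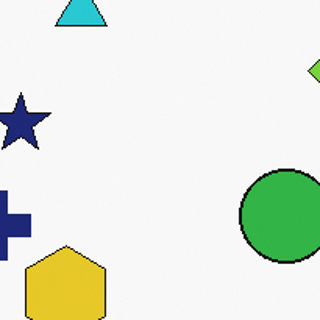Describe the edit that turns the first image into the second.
Cropped slightly and scaled back up.

The visible shapes are larger and the field of view is narrower; shapes near the original edges may be partly or wholly outside the frame — a crop-and-rescale.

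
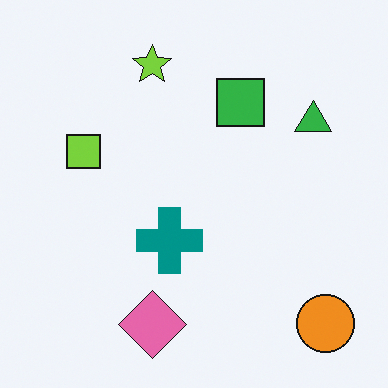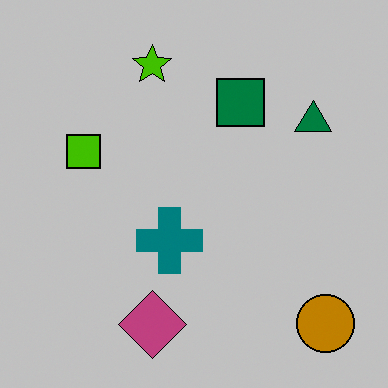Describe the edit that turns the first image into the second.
The transformation is: heavily posterized to just a handful of flat colors.

Each flat color has snapped to a coarser quantized level — most visibly, the near-white background has dropped to a flat grey.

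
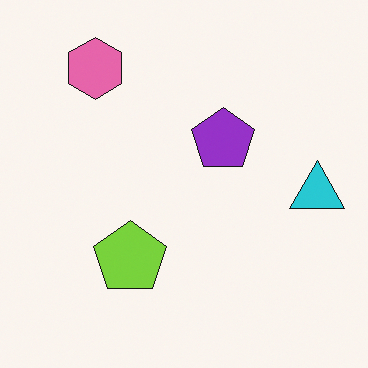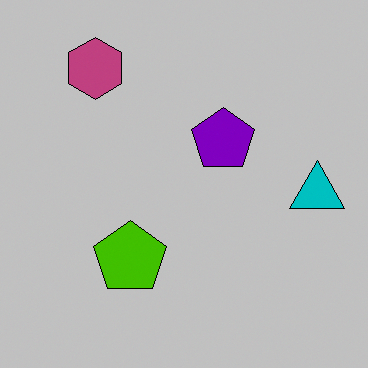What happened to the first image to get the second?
The transformation is: heavily posterized to just a handful of flat colors.

Each flat color has snapped to a coarser quantized level — most visibly, the near-white background has dropped to a flat grey.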